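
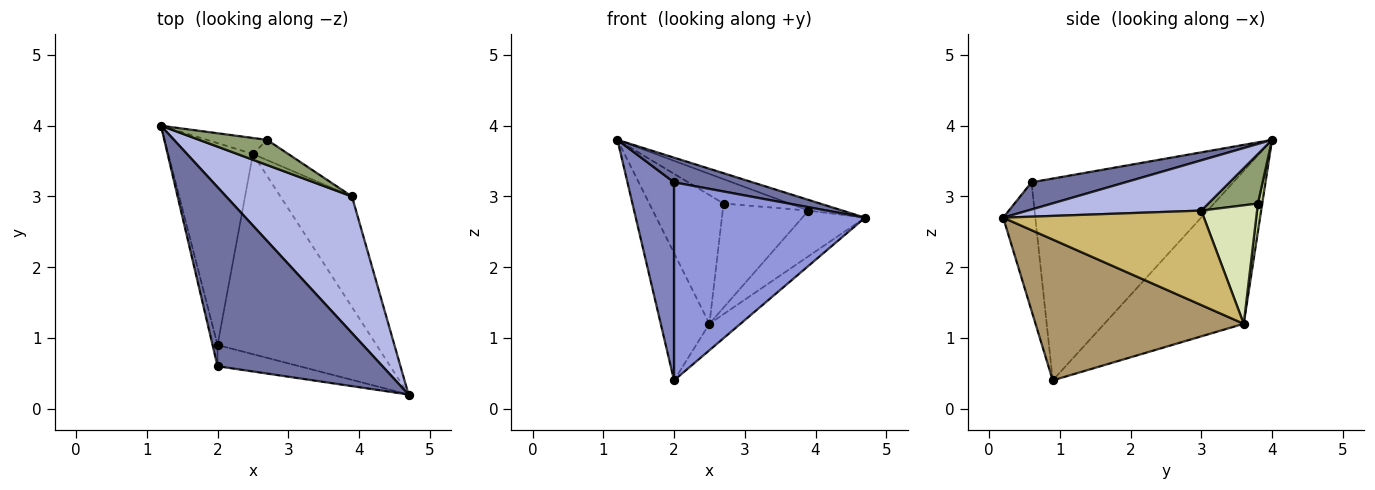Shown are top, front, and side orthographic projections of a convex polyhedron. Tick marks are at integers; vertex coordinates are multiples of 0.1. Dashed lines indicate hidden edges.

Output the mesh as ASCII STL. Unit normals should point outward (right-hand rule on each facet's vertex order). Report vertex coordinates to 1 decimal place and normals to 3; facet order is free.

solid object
 facet normal 0.161 -0.135 0.978
  outer loop
   vertex 2.0 0.6 3.2
   vertex 4.7 0.2 2.7
   vertex 1.2 4.0 3.8
  endloop
 endfacet
 facet normal -0.974 -0.225 -0.024
  outer loop
   vertex 2.0 0.6 3.2
   vertex 1.2 4.0 3.8
   vertex 2.0 0.9 0.4
  endloop
 endfacet
 facet normal -0.165 -0.981 -0.105
  outer loop
   vertex 2.0 0.6 3.2
   vertex 2.0 0.9 0.4
   vertex 4.7 0.2 2.7
  endloop
 endfacet
 facet normal 0.370 0.073 0.926
  outer loop
   vertex 3.9 3.0 2.8
   vertex 1.2 4.0 3.8
   vertex 4.7 0.2 2.7
  endloop
 endfacet
 facet normal 0.464 0.616 0.636
  outer loop
   vertex 3.9 3.0 2.8
   vertex 2.7 3.8 2.9
   vertex 1.2 4.0 3.8
  endloop
 endfacet
 facet normal -0.837 0.292 -0.463
  outer loop
   vertex 2.5 3.6 1.2
   vertex 2.0 0.9 0.4
   vertex 1.2 4.0 3.8
  endloop
 endfacet
 facet normal 0.058 0.991 -0.123
  outer loop
   vertex 2.5 3.6 1.2
   vertex 1.2 4.0 3.8
   vertex 2.7 3.8 2.9
  endloop
 endfacet
 facet normal 0.538 0.827 -0.161
  outer loop
   vertex 2.5 3.6 1.2
   vertex 2.7 3.8 2.9
   vertex 3.9 3.0 2.8
  endloop
 endfacet
 facet normal 0.660 0.098 -0.745
  outer loop
   vertex 2.5 3.6 1.2
   vertex 4.7 0.2 2.7
   vertex 2.0 0.9 0.4
  endloop
 endfacet
 facet normal 0.773 0.242 -0.586
  outer loop
   vertex 2.5 3.6 1.2
   vertex 3.9 3.0 2.8
   vertex 4.7 0.2 2.7
  endloop
 endfacet
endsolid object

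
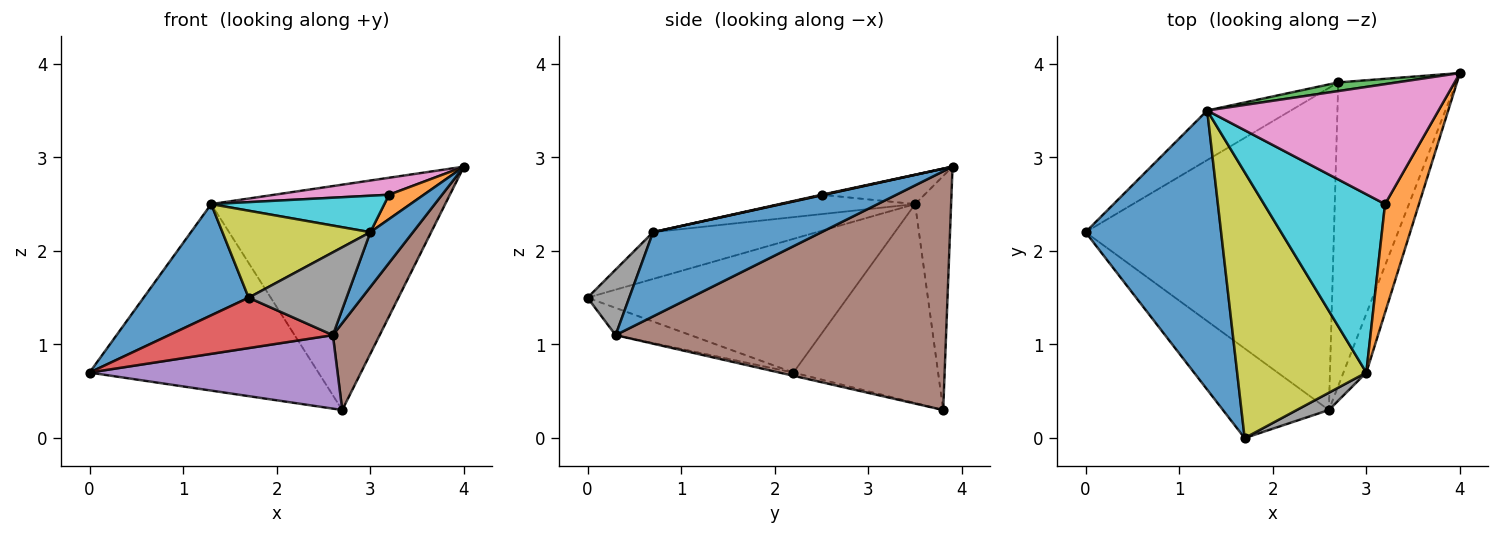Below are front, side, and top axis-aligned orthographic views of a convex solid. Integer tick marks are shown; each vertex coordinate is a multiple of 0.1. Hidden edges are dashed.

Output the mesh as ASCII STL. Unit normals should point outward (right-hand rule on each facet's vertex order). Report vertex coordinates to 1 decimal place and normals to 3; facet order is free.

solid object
 facet normal -0.676 -0.273 0.685
  outer loop
   vertex 1.3 3.5 2.5
   vertex 0.0 2.2 0.7
   vertex 1.7 0.0 1.5
  endloop
 endfacet
 facet normal -0.521 0.825 -0.219
  outer loop
   vertex 1.3 3.5 2.5
   vertex 2.7 3.8 0.3
   vertex 0.0 2.2 0.7
  endloop
 endfacet
 facet normal -0.152 0.988 0.038
  outer loop
   vertex 1.3 3.5 2.5
   vertex 4.0 3.9 2.9
   vertex 2.7 3.8 0.3
  endloop
 endfacet
 facet normal -0.219 -0.478 -0.851
  outer loop
   vertex 2.6 0.3 1.1
   vertex 1.7 0.0 1.5
   vertex 0.0 2.2 0.7
  endloop
 endfacet
 facet normal -0.013 -0.222 -0.975
  outer loop
   vertex 2.6 0.3 1.1
   vertex 0.0 2.2 0.7
   vertex 2.7 3.8 0.3
  endloop
 endfacet
 facet normal 0.889 -0.126 -0.440
  outer loop
   vertex 2.6 0.3 1.1
   vertex 2.7 3.8 0.3
   vertex 4.0 3.9 2.9
  endloop
 endfacet
 facet normal -0.125 -0.139 0.982
  outer loop
   vertex 3.2 2.5 2.6
   vertex 4.0 3.9 2.9
   vertex 1.3 3.5 2.5
  endloop
 endfacet
 facet normal 0.385 -0.903 0.189
  outer loop
   vertex 3.0 0.7 2.2
   vertex 1.7 0.0 1.5
   vertex 2.6 0.3 1.1
  endloop
 endfacet
 facet normal -0.326 -0.294 0.899
  outer loop
   vertex 3.0 0.7 2.2
   vertex 1.3 3.5 2.5
   vertex 1.7 0.0 1.5
  endloop
 endfacet
 facet normal -0.155 -0.198 0.968
  outer loop
   vertex 3.0 0.7 2.2
   vertex 3.2 2.5 2.6
   vertex 1.3 3.5 2.5
  endloop
 endfacet
 facet normal 0.937 -0.237 -0.255
  outer loop
   vertex 3.0 0.7 2.2
   vertex 2.6 0.3 1.1
   vertex 4.0 3.9 2.9
  endloop
 endfacet
 facet normal 0.017 -0.219 0.976
  outer loop
   vertex 3.0 0.7 2.2
   vertex 4.0 3.9 2.9
   vertex 3.2 2.5 2.6
  endloop
 endfacet
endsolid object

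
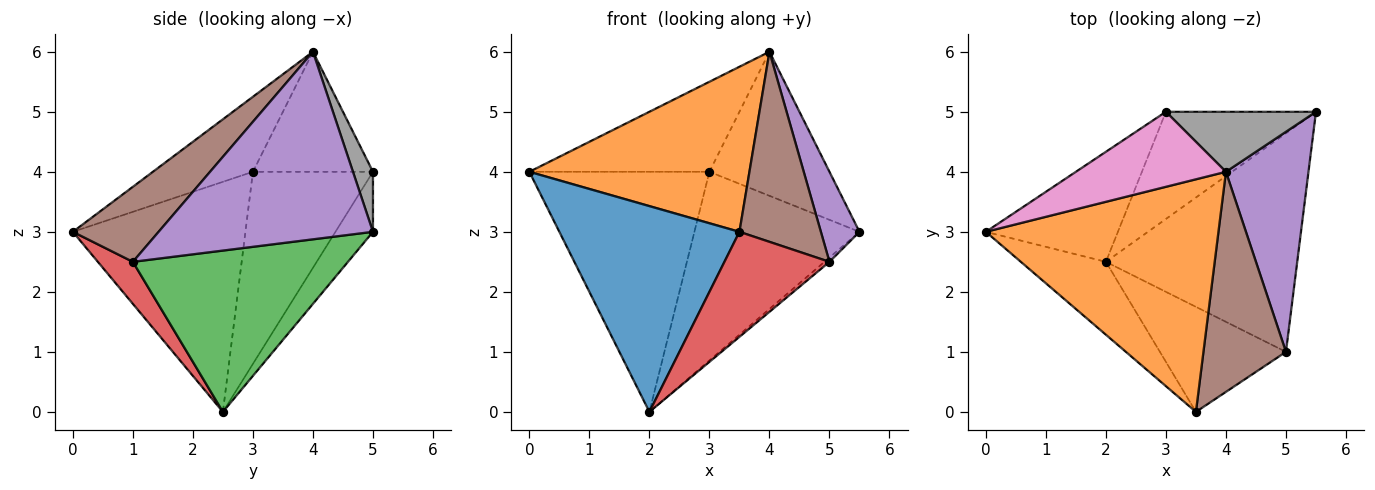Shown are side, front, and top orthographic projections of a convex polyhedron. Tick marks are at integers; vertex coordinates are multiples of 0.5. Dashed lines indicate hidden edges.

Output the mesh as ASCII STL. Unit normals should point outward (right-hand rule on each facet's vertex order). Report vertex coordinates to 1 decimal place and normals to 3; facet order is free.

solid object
 facet normal -0.670 -0.699 -0.248
  outer loop
   vertex 2.0 2.5 0.0
   vertex 3.5 0.0 3.0
   vertex 0.0 3.0 4.0
  endloop
 endfacet
 facet normal -0.254 -0.560 0.789
  outer loop
   vertex 4.0 4.0 6.0
   vertex 0.0 3.0 4.0
   vertex 3.5 0.0 3.0
  endloop
 endfacet
 facet normal 0.645 0.015 -0.764
  outer loop
   vertex 5.0 1.0 2.5
   vertex 2.0 2.5 0.0
   vertex 5.5 5.0 3.0
  endloop
 endfacet
 facet normal 0.229 -0.688 -0.688
  outer loop
   vertex 5.0 1.0 2.5
   vertex 3.5 0.0 3.0
   vertex 2.0 2.5 0.0
  endloop
 endfacet
 facet normal 0.903 -0.163 0.397
  outer loop
   vertex 5.0 1.0 2.5
   vertex 5.5 5.0 3.0
   vertex 4.0 4.0 6.0
  endloop
 endfacet
 facet normal 0.567 -0.538 0.624
  outer loop
   vertex 5.0 1.0 2.5
   vertex 4.0 4.0 6.0
   vertex 3.5 0.0 3.0
  endloop
 endfacet
 facet normal -0.456 0.684 0.570
  outer loop
   vertex 3.0 5.0 4.0
   vertex 0.0 3.0 4.0
   vertex 4.0 4.0 6.0
  endloop
 endfacet
 facet normal 0.152 0.912 0.380
  outer loop
   vertex 3.0 5.0 4.0
   vertex 4.0 4.0 6.0
   vertex 5.5 5.0 3.0
  endloop
 endfacet
 facet normal -0.518 0.777 -0.356
  outer loop
   vertex 3.0 5.0 4.0
   vertex 2.0 2.5 0.0
   vertex 0.0 3.0 4.0
  endloop
 endfacet
 facet normal -0.194 0.853 -0.485
  outer loop
   vertex 3.0 5.0 4.0
   vertex 5.5 5.0 3.0
   vertex 2.0 2.5 0.0
  endloop
 endfacet
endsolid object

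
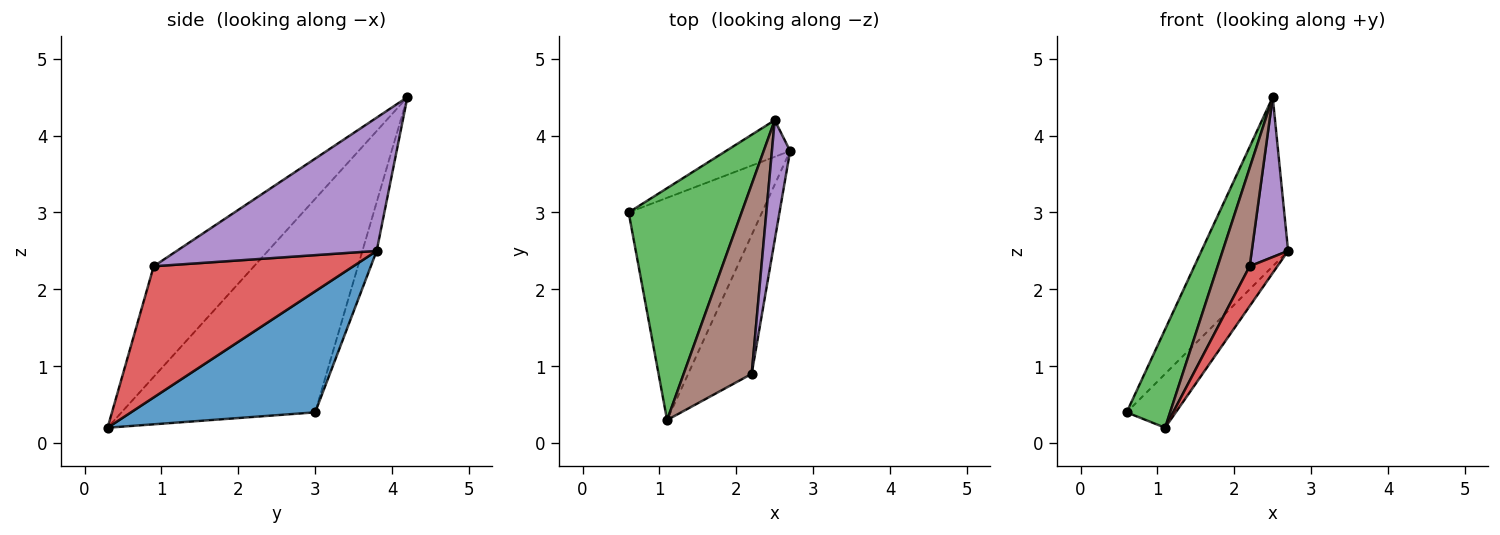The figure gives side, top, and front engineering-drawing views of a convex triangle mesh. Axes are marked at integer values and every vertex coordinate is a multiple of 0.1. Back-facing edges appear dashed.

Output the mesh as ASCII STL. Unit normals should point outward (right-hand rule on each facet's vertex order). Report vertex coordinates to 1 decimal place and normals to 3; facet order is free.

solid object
 facet normal 0.662 0.176 -0.729
  outer loop
   vertex 1.1 0.3 0.2
   vertex 0.6 3.0 0.4
   vertex 2.7 3.8 2.5
  endloop
 endfacet
 facet normal -0.159 0.965 -0.209
  outer loop
   vertex 2.5 4.2 4.5
   vertex 2.7 3.8 2.5
   vertex 0.6 3.0 0.4
  endloop
 endfacet
 facet normal -0.867 -0.195 0.459
  outer loop
   vertex 2.5 4.2 4.5
   vertex 0.6 3.0 0.4
   vertex 1.1 0.3 0.2
  endloop
 endfacet
 facet normal 0.893 -0.124 -0.432
  outer loop
   vertex 2.2 0.9 2.3
   vertex 1.1 0.3 0.2
   vertex 2.7 3.8 2.5
  endloop
 endfacet
 facet normal 0.975 -0.177 0.133
  outer loop
   vertex 2.2 0.9 2.3
   vertex 2.7 3.8 2.5
   vertex 2.5 4.2 4.5
  endloop
 endfacet
 facet normal -0.822 -0.262 0.506
  outer loop
   vertex 2.2 0.9 2.3
   vertex 2.5 4.2 4.5
   vertex 1.1 0.3 0.2
  endloop
 endfacet
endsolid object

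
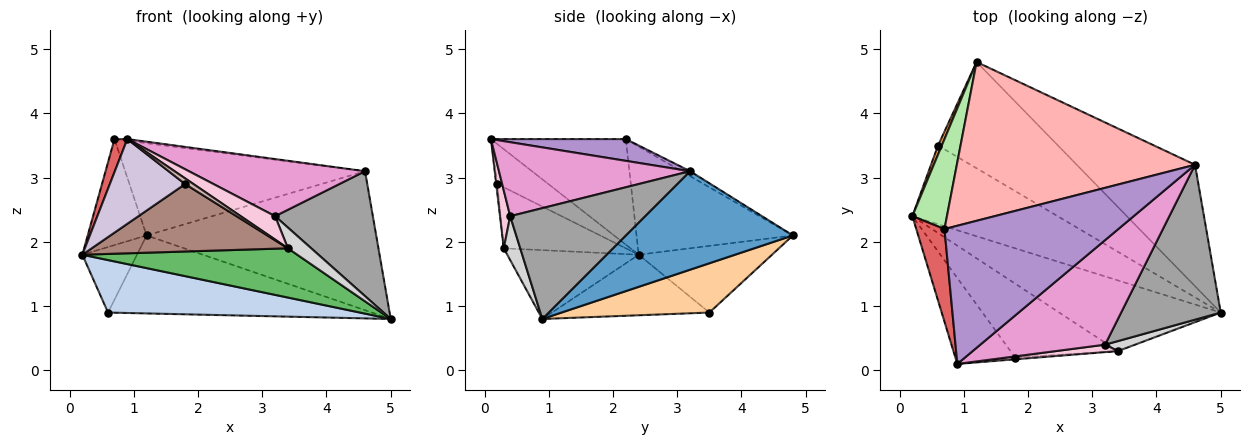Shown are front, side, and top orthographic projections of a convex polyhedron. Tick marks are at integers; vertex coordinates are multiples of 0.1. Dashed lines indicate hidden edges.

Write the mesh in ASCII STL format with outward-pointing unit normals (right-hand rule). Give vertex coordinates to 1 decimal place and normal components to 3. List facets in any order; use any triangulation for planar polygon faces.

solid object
 facet normal 0.481 0.660 -0.577
  outer loop
   vertex 4.6 3.2 3.1
   vertex 5.0 0.9 0.8
   vertex 1.2 4.8 2.1
  endloop
 endfacet
 facet normal -0.328 -0.524 -0.786
  outer loop
   vertex 0.6 3.5 0.9
   vertex 5.0 0.9 0.8
   vertex 0.2 2.4 1.8
  endloop
 endfacet
 facet normal -0.924 0.379 0.052
  outer loop
   vertex 0.6 3.5 0.9
   vertex 0.2 2.4 1.8
   vertex 1.2 4.8 2.1
  endloop
 endfacet
 facet normal 0.314 0.561 -0.765
  outer loop
   vertex 0.6 3.5 0.9
   vertex 1.2 4.8 2.1
   vertex 5.0 0.9 0.8
  endloop
 endfacet
 facet normal -0.330 -0.540 -0.774
  outer loop
   vertex 3.4 0.3 1.9
   vertex 0.2 2.4 1.8
   vertex 5.0 0.9 0.8
  endloop
 endfacet
 facet normal -0.897 0.338 0.287
  outer loop
   vertex 0.7 2.2 3.6
   vertex 1.2 4.8 2.1
   vertex 0.2 2.4 1.8
  endloop
 endfacet
 facet normal -0.962 -0.092 0.257
  outer loop
   vertex 0.7 2.2 3.6
   vertex 0.2 2.4 1.8
   vertex 0.9 0.1 3.6
  endloop
 endfacet
 facet normal -0.018 0.502 0.865
  outer loop
   vertex 0.7 2.2 3.6
   vertex 4.6 3.2 3.1
   vertex 1.2 4.8 2.1
  endloop
 endfacet
 facet normal 0.124 0.012 0.992
  outer loop
   vertex 0.7 2.2 3.6
   vertex 0.9 0.1 3.6
   vertex 4.6 3.2 3.1
  endloop
 endfacet
 facet normal -0.430 -0.634 -0.643
  outer loop
   vertex 1.8 0.2 2.9
   vertex 0.9 0.1 3.6
   vertex 0.2 2.4 1.8
  endloop
 endfacet
 facet normal -0.387 -0.622 -0.681
  outer loop
   vertex 1.8 0.2 2.9
   vertex 0.2 2.4 1.8
   vertex 3.4 0.3 1.9
  endloop
 endfacet
 facet normal -0.129 -0.945 -0.301
  outer loop
   vertex 1.8 0.2 2.9
   vertex 3.4 0.3 1.9
   vertex 0.9 0.1 3.6
  endloop
 endfacet
 facet normal 0.462 -0.425 0.778
  outer loop
   vertex 3.2 0.4 2.4
   vertex 4.6 3.2 3.1
   vertex 0.9 0.1 3.6
  endloop
 endfacet
 facet normal 0.272 -0.917 0.292
  outer loop
   vertex 3.2 0.4 2.4
   vertex 0.9 0.1 3.6
   vertex 3.4 0.3 1.9
  endloop
 endfacet
 facet normal 0.655 -0.474 0.588
  outer loop
   vertex 3.2 0.4 2.4
   vertex 5.0 0.9 0.8
   vertex 4.6 3.2 3.1
  endloop
 endfacet
 facet normal 0.537 -0.760 0.367
  outer loop
   vertex 3.2 0.4 2.4
   vertex 3.4 0.3 1.9
   vertex 5.0 0.9 0.8
  endloop
 endfacet
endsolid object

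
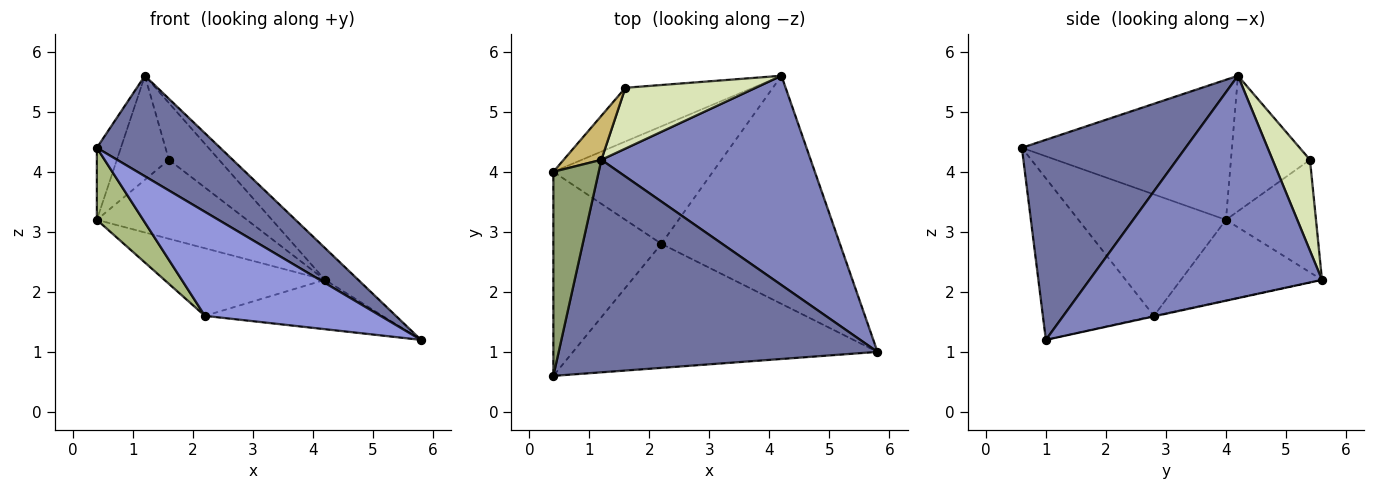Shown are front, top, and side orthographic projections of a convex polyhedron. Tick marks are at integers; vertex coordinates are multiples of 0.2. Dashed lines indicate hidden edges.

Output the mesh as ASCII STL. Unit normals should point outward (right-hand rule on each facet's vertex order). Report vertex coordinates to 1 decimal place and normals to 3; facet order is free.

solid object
 facet normal 0.493 -0.372 0.786
  outer loop
   vertex 1.2 4.2 5.6
   vertex 0.4 0.6 4.4
   vertex 5.8 1.0 1.2
  endloop
 endfacet
 facet normal 0.724 0.104 0.682
  outer loop
   vertex 1.2 4.2 5.6
   vertex 5.8 1.0 1.2
   vertex 4.2 5.6 2.2
  endloop
 endfacet
 facet normal -0.377 -0.595 -0.710
  outer loop
   vertex 2.2 2.8 1.6
   vertex 5.8 1.0 1.2
   vertex 0.4 0.6 4.4
  endloop
 endfacet
 facet normal -0.003 0.211 -0.977
  outer loop
   vertex 2.2 2.8 1.6
   vertex 4.2 5.6 2.2
   vertex 5.8 1.0 1.2
  endloop
 endfacet
 facet normal -0.946 0.108 0.306
  outer loop
   vertex 0.4 4.0 3.2
   vertex 0.4 0.6 4.4
   vertex 1.2 4.2 5.6
  endloop
 endfacet
 facet normal -0.727 -0.228 -0.647
  outer loop
   vertex 0.4 4.0 3.2
   vertex 2.2 2.8 1.6
   vertex 0.4 0.6 4.4
  endloop
 endfacet
 facet normal -0.401 0.457 -0.794
  outer loop
   vertex 0.4 4.0 3.2
   vertex 4.2 5.6 2.2
   vertex 2.2 2.8 1.6
  endloop
 endfacet
 facet normal 0.454 0.608 0.651
  outer loop
   vertex 1.6 5.4 4.2
   vertex 1.2 4.2 5.6
   vertex 4.2 5.6 2.2
  endloop
 endfacet
 facet normal -0.444 0.741 -0.504
  outer loop
   vertex 1.6 5.4 4.2
   vertex 4.2 5.6 2.2
   vertex 0.4 4.0 3.2
  endloop
 endfacet
 facet normal -0.814 0.536 0.227
  outer loop
   vertex 1.6 5.4 4.2
   vertex 0.4 4.0 3.2
   vertex 1.2 4.2 5.6
  endloop
 endfacet
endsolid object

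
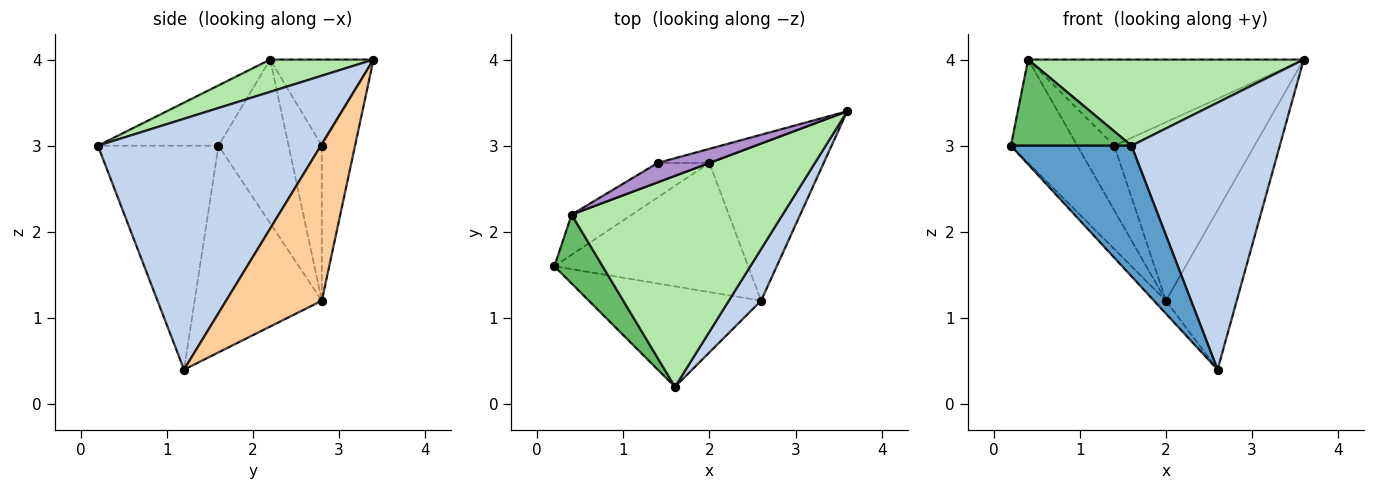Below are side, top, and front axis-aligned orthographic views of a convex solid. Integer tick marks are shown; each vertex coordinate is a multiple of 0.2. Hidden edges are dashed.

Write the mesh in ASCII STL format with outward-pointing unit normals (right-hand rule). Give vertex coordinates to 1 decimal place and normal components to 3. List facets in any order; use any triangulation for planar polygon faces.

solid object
 facet normal -0.621 -0.621 -0.478
  outer loop
   vertex 2.6 1.2 0.4
   vertex 1.6 0.2 3.0
   vertex 0.2 1.6 3.0
  endloop
 endfacet
 facet normal 0.828 -0.551 0.107
  outer loop
   vertex 2.6 1.2 0.4
   vertex 3.6 3.4 4.0
   vertex 1.6 0.2 3.0
  endloop
 endfacet
 facet normal -0.728 0.068 -0.682
  outer loop
   vertex 2.0 2.8 1.2
   vertex 2.6 1.2 0.4
   vertex 0.2 1.6 3.0
  endloop
 endfacet
 facet normal 0.693 0.513 -0.506
  outer loop
   vertex 2.0 2.8 1.2
   vertex 3.6 3.4 4.0
   vertex 2.6 1.2 0.4
  endloop
 endfacet
 facet normal -0.615 -0.615 0.492
  outer loop
   vertex 0.4 2.2 4.0
   vertex 0.2 1.6 3.0
   vertex 1.6 0.2 3.0
  endloop
 endfacet
 facet normal 0.140 -0.374 0.917
  outer loop
   vertex 0.4 2.2 4.0
   vertex 1.6 0.2 3.0
   vertex 3.6 3.4 4.0
  endloop
 endfacet
 facet normal -0.701 0.664 -0.258
  outer loop
   vertex 0.4 2.2 4.0
   vertex 2.0 2.8 1.2
   vertex 0.2 1.6 3.0
  endloop
 endfacet
 facet normal -0.230 0.970 -0.077
  outer loop
   vertex 1.4 2.8 3.0
   vertex 3.6 3.4 4.0
   vertex 2.0 2.8 1.2
  endloop
 endfacet
 facet normal -0.344 0.916 0.206
  outer loop
   vertex 1.4 2.8 3.0
   vertex 0.4 2.2 4.0
   vertex 3.6 3.4 4.0
  endloop
 endfacet
 facet normal -0.653 0.725 -0.218
  outer loop
   vertex 1.4 2.8 3.0
   vertex 2.0 2.8 1.2
   vertex 0.4 2.2 4.0
  endloop
 endfacet
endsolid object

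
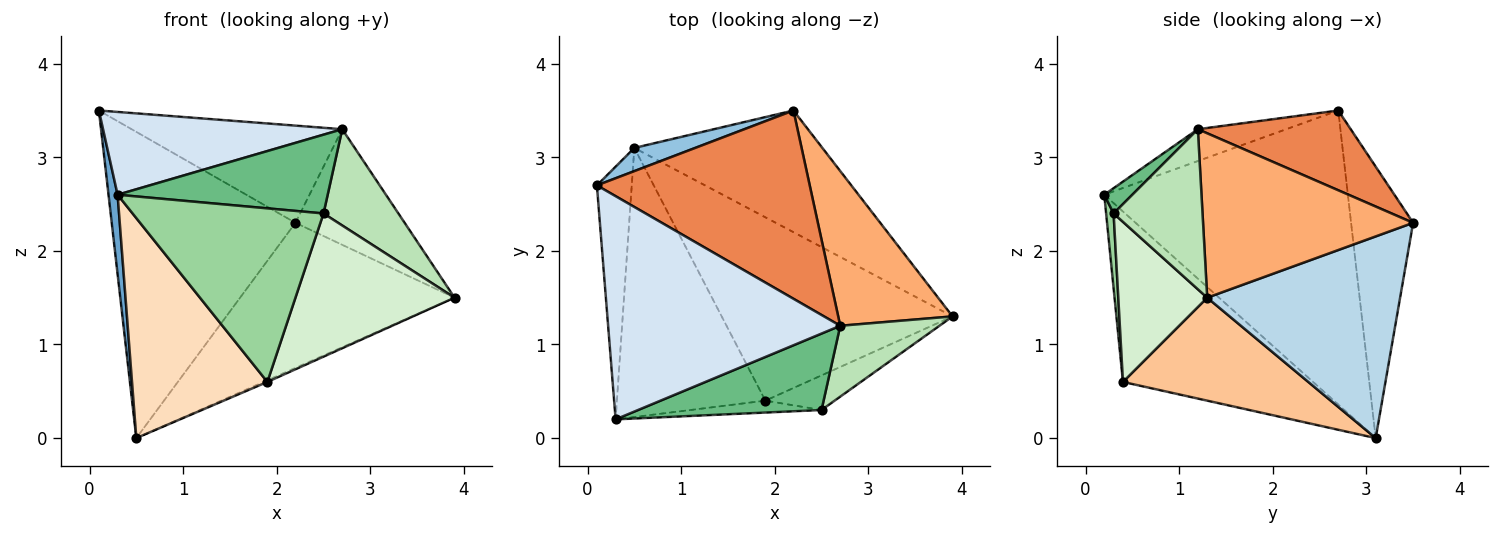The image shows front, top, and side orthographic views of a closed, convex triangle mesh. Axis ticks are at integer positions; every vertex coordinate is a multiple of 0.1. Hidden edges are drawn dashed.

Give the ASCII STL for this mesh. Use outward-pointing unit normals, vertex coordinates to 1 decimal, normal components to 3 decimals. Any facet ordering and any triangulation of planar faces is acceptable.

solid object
 facet normal -0.992 -0.037 -0.118
  outer loop
   vertex 0.5 3.1 0.0
   vertex 0.3 0.2 2.6
   vertex 0.1 2.7 3.5
  endloop
 endfacet
 facet normal -0.319 0.945 0.072
  outer loop
   vertex 2.2 3.5 2.3
   vertex 0.5 3.1 0.0
   vertex 0.1 2.7 3.5
  endloop
 endfacet
 facet normal 0.567 0.631 -0.529
  outer loop
   vertex 2.2 3.5 2.3
   vertex 3.9 1.3 1.5
   vertex 0.5 3.1 0.0
  endloop
 endfacet
 facet normal -0.127 -0.345 0.930
  outer loop
   vertex 2.7 1.2 3.3
   vertex 0.1 2.7 3.5
   vertex 0.3 0.2 2.6
  endloop
 endfacet
 facet normal 0.316 0.435 0.843
  outer loop
   vertex 2.7 1.2 3.3
   vertex 2.2 3.5 2.3
   vertex 0.1 2.7 3.5
  endloop
 endfacet
 facet normal 0.755 0.392 0.525
  outer loop
   vertex 2.7 1.2 3.3
   vertex 3.9 1.3 1.5
   vertex 2.2 3.5 2.3
  endloop
 endfacet
 facet normal 0.407 0.008 -0.913
  outer loop
   vertex 1.9 0.4 0.6
   vertex 0.5 3.1 0.0
   vertex 3.9 1.3 1.5
  endloop
 endfacet
 facet normal -0.664 -0.473 -0.579
  outer loop
   vertex 1.9 0.4 0.6
   vertex 0.3 0.2 2.6
   vertex 0.5 3.1 0.0
  endloop
 endfacet
 facet normal 0.095 -0.714 0.693
  outer loop
   vertex 2.5 0.3 2.4
   vertex 2.7 1.2 3.3
   vertex 0.3 0.2 2.6
  endloop
 endfacet
 facet normal 0.039 -0.997 -0.068
  outer loop
   vertex 2.5 0.3 2.4
   vertex 0.3 0.2 2.6
   vertex 1.9 0.4 0.6
  endloop
 endfacet
 facet normal 0.691 -0.582 0.428
  outer loop
   vertex 2.5 0.3 2.4
   vertex 3.9 1.3 1.5
   vertex 2.7 1.2 3.3
  endloop
 endfacet
 facet normal 0.477 -0.854 -0.207
  outer loop
   vertex 2.5 0.3 2.4
   vertex 1.9 0.4 0.6
   vertex 3.9 1.3 1.5
  endloop
 endfacet
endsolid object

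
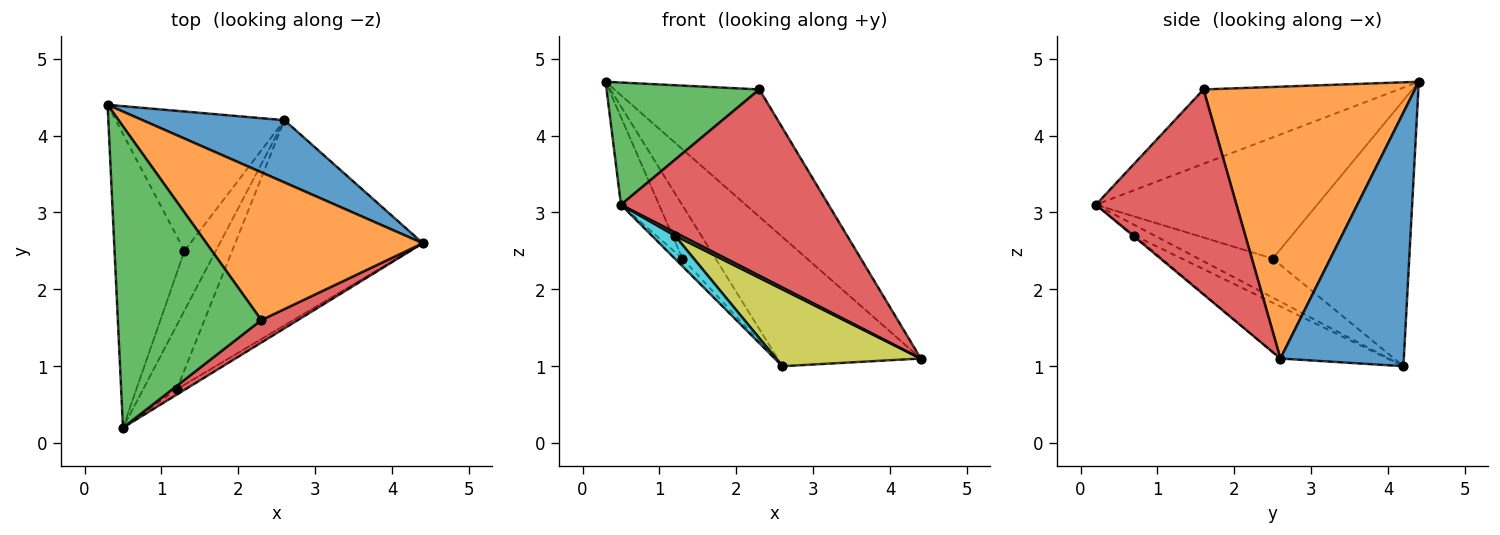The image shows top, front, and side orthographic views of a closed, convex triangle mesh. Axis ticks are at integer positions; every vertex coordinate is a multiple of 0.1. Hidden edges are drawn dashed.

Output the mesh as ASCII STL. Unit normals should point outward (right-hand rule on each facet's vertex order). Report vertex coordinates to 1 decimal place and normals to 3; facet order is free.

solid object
 facet normal 0.613 0.711 0.343
  outer loop
   vertex 2.6 4.2 1.0
   vertex 0.3 4.4 4.7
   vertex 4.4 2.6 1.1
  endloop
 endfacet
 facet normal 0.689 0.473 0.549
  outer loop
   vertex 2.3 1.6 4.6
   vertex 4.4 2.6 1.1
   vertex 0.3 4.4 4.7
  endloop
 endfacet
 facet normal -0.433 -0.339 0.835
  outer loop
   vertex 2.3 1.6 4.6
   vertex 0.3 4.4 4.7
   vertex 0.5 0.2 3.1
  endloop
 endfacet
 facet normal 0.558 -0.824 0.099
  outer loop
   vertex 2.3 1.6 4.6
   vertex 0.5 0.2 3.1
   vertex 4.4 2.6 1.1
  endloop
 endfacet
 facet normal -0.857 0.148 -0.494
  outer loop
   vertex 1.3 2.5 2.4
   vertex 0.5 0.2 3.1
   vertex 0.3 4.4 4.7
  endloop
 endfacet
 facet normal -0.827 0.200 -0.525
  outer loop
   vertex 1.3 2.5 2.4
   vertex 0.3 4.4 4.7
   vertex 2.6 4.2 1.0
  endloop
 endfacet
 facet normal -0.777 0.080 -0.624
  outer loop
   vertex 1.3 2.5 2.4
   vertex 2.6 4.2 1.0
   vertex 0.5 0.2 3.1
  endloop
 endfacet
 facet normal -0.126 -0.506 -0.853
  outer loop
   vertex 1.2 0.7 2.7
   vertex 4.4 2.6 1.1
   vertex 0.5 0.2 3.1
  endloop
 endfacet
 facet normal -0.252 -0.340 -0.906
  outer loop
   vertex 1.2 0.7 2.7
   vertex 2.6 4.2 1.0
   vertex 4.4 2.6 1.1
  endloop
 endfacet
 facet normal -0.284 -0.325 -0.902
  outer loop
   vertex 1.2 0.7 2.7
   vertex 0.5 0.2 3.1
   vertex 2.6 4.2 1.0
  endloop
 endfacet
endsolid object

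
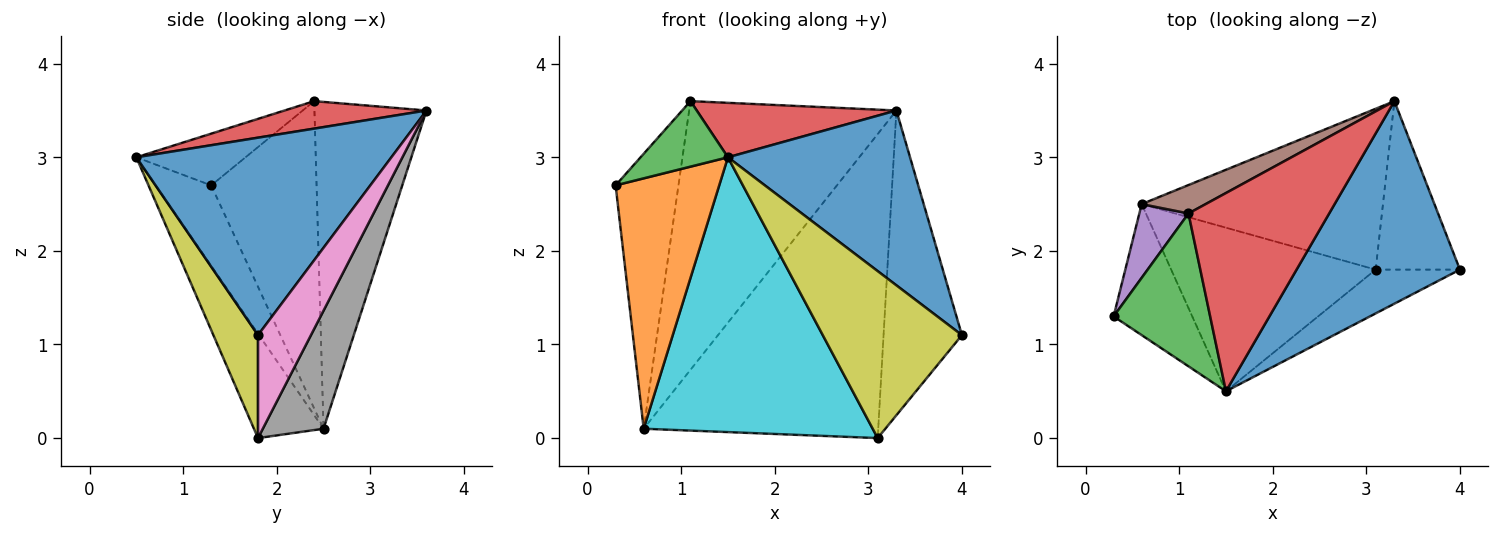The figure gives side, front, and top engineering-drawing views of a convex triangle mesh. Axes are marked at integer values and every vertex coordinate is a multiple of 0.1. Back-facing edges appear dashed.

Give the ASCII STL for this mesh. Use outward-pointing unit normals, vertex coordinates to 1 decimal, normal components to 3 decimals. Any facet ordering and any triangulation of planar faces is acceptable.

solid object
 facet normal 0.675 -0.482 0.558
  outer loop
   vertex 1.5 0.5 3.0
   vertex 4.0 1.8 1.1
   vertex 3.3 3.6 3.5
  endloop
 endfacet
 facet normal -0.429 -0.800 -0.419
  outer loop
   vertex 0.6 2.5 0.1
   vertex 1.5 0.5 3.0
   vertex 0.3 1.3 2.7
  endloop
 endfacet
 facet normal -0.442 -0.353 0.825
  outer loop
   vertex 1.1 2.4 3.6
   vertex 0.3 1.3 2.7
   vertex 1.5 0.5 3.0
  endloop
 endfacet
 facet normal 0.185 -0.260 0.948
  outer loop
   vertex 1.1 2.4 3.6
   vertex 1.5 0.5 3.0
   vertex 3.3 3.6 3.5
  endloop
 endfacet
 facet normal -0.851 0.507 0.136
  outer loop
   vertex 1.1 2.4 3.6
   vertex 0.6 2.5 0.1
   vertex 0.3 1.3 2.7
  endloop
 endfacet
 facet normal -0.474 0.876 0.093
  outer loop
   vertex 1.1 2.4 3.6
   vertex 3.3 3.6 3.5
   vertex 0.6 2.5 0.1
  endloop
 endfacet
 facet normal 0.509 0.753 -0.416
  outer loop
   vertex 3.1 1.8 0.0
   vertex 3.3 3.6 3.5
   vertex 4.0 1.8 1.1
  endloop
 endfacet
 facet normal 0.223 0.862 -0.456
  outer loop
   vertex 3.1 1.8 0.0
   vertex 0.6 2.5 0.1
   vertex 3.3 3.6 3.5
  endloop
 endfacet
 facet normal 0.296 -0.924 -0.242
  outer loop
   vertex 3.1 1.8 0.0
   vertex 4.0 1.8 1.1
   vertex 1.5 0.5 3.0
  endloop
 endfacet
 facet normal -0.253 -0.831 -0.495
  outer loop
   vertex 3.1 1.8 0.0
   vertex 1.5 0.5 3.0
   vertex 0.6 2.5 0.1
  endloop
 endfacet
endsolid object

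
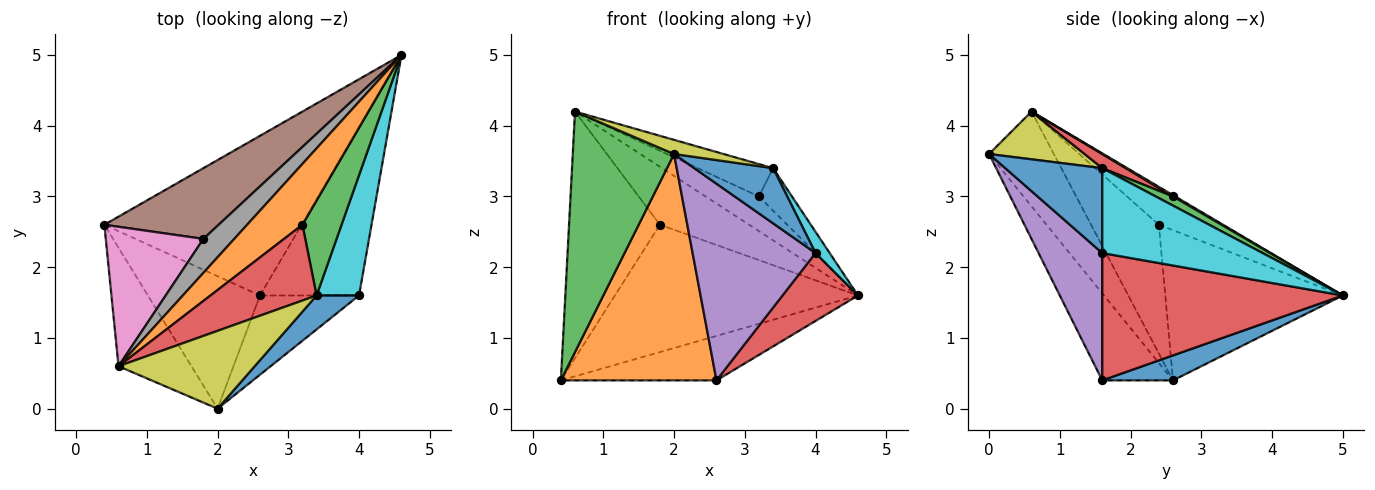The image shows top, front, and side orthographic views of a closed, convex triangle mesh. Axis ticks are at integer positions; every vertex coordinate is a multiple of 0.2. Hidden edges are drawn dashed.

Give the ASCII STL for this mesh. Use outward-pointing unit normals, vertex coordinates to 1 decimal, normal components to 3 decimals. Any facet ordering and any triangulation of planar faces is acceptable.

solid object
 facet normal 0.121 0.266 -0.956
  outer loop
   vertex 2.6 1.6 0.4
   vertex 0.4 2.6 0.4
   vertex 4.6 5.0 1.6
  endloop
 endfacet
 facet normal -0.365 -0.803 -0.470
  outer loop
   vertex 2.6 1.6 0.4
   vertex 2.0 0.0 3.6
   vertex 0.4 2.6 0.4
  endloop
 endfacet
 facet normal -0.498 -0.778 -0.383
  outer loop
   vertex 0.6 0.6 4.2
   vertex 0.4 2.6 0.4
   vertex 2.0 0.0 3.6
  endloop
 endfacet
 facet normal 0.766 -0.240 -0.596
  outer loop
   vertex 4.0 1.6 2.2
   vertex 2.6 1.6 0.4
   vertex 4.6 5.0 1.6
  endloop
 endfacet
 facet normal 0.433 -0.836 -0.337
  outer loop
   vertex 4.0 1.6 2.2
   vertex 2.0 0.0 3.6
   vertex 2.6 1.6 0.4
  endloop
 endfacet
 facet normal -0.538 0.737 0.409
  outer loop
   vertex 1.8 2.4 2.6
   vertex 4.6 5.0 1.6
   vertex 0.4 2.6 0.4
  endloop
 endfacet
 facet normal -0.545 0.730 0.413
  outer loop
   vertex 1.8 2.4 2.6
   vertex 0.4 2.6 0.4
   vertex 0.6 0.6 4.2
  endloop
 endfacet
 facet normal -0.528 0.733 0.429
  outer loop
   vertex 1.8 2.4 2.6
   vertex 0.6 0.6 4.2
   vertex 4.6 5.0 1.6
  endloop
 endfacet
 facet normal 0.326 -0.169 0.930
  outer loop
   vertex 3.4 1.6 3.4
   vertex 0.6 0.6 4.2
   vertex 2.0 0.0 3.6
  endloop
 endfacet
 facet normal 0.892 -0.079 0.446
  outer loop
   vertex 3.4 1.6 3.4
   vertex 4.0 1.6 2.2
   vertex 4.6 5.0 1.6
  endloop
 endfacet
 facet normal 0.724 -0.588 0.362
  outer loop
   vertex 3.4 1.6 3.4
   vertex 2.0 0.0 3.6
   vertex 4.0 1.6 2.2
  endloop
 endfacet
 facet normal 0.020 0.495 0.869
  outer loop
   vertex 3.2 2.6 3.0
   vertex 4.6 5.0 1.6
   vertex 0.6 0.6 4.2
  endloop
 endfacet
 facet normal 0.209 0.399 0.893
  outer loop
   vertex 3.2 2.6 3.0
   vertex 3.4 1.6 3.4
   vertex 4.6 5.0 1.6
  endloop
 endfacet
 facet normal 0.122 0.390 0.913
  outer loop
   vertex 3.2 2.6 3.0
   vertex 0.6 0.6 4.2
   vertex 3.4 1.6 3.4
  endloop
 endfacet
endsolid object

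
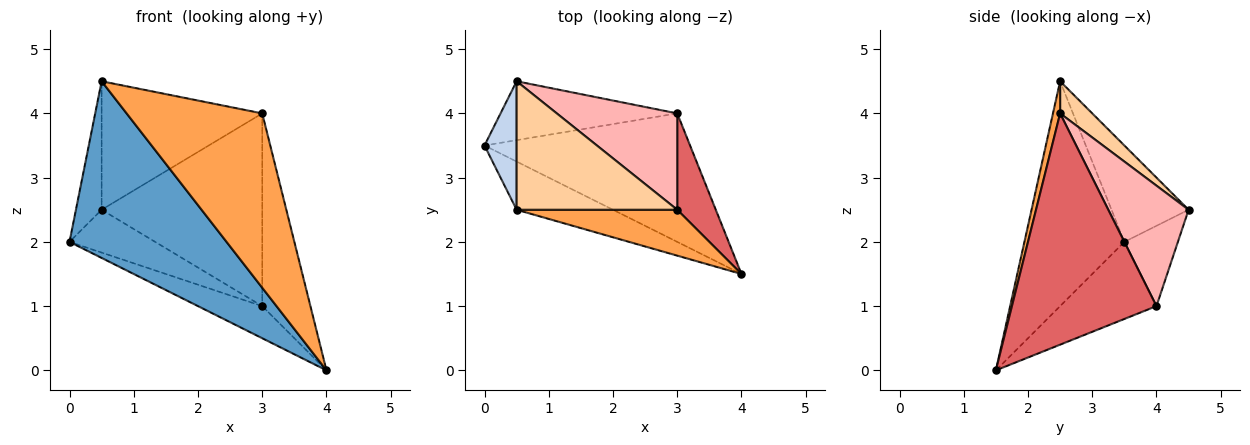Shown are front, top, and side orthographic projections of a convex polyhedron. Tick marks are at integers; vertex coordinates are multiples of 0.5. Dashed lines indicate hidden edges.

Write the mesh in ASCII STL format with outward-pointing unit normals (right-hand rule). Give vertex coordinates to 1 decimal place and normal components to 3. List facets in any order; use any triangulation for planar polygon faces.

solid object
 facet normal -0.523 -0.822 -0.224
  outer loop
   vertex 0.5 2.5 4.5
   vertex 0.0 3.5 2.0
   vertex 4.0 1.5 0.0
  endloop
 endfacet
 facet normal -0.905 0.302 0.302
  outer loop
   vertex 0.5 2.5 4.5
   vertex 0.5 4.5 2.5
   vertex 0.0 3.5 2.0
  endloop
 endfacet
 facet normal 0.051 -0.966 0.254
  outer loop
   vertex 3.0 2.5 4.0
   vertex 0.5 2.5 4.5
   vertex 4.0 1.5 0.0
  endloop
 endfacet
 facet normal 0.140 0.700 0.700
  outer loop
   vertex 3.0 2.5 4.0
   vertex 0.5 4.5 2.5
   vertex 0.5 2.5 4.5
  endloop
 endfacet
 facet normal -0.342 0.228 -0.912
  outer loop
   vertex 3.0 4.0 1.0
   vertex 4.0 1.5 0.0
   vertex 0.0 3.5 2.0
  endloop
 endfacet
 facet normal -0.345 0.552 -0.759
  outer loop
   vertex 3.0 4.0 1.0
   vertex 0.0 3.5 2.0
   vertex 0.5 4.5 2.5
  endloop
 endfacet
 facet normal 0.937 0.312 0.156
  outer loop
   vertex 3.0 4.0 1.0
   vertex 3.0 2.5 4.0
   vertex 4.0 1.5 0.0
  endloop
 endfacet
 facet normal 0.408 0.816 0.408
  outer loop
   vertex 3.0 4.0 1.0
   vertex 0.5 4.5 2.5
   vertex 3.0 2.5 4.0
  endloop
 endfacet
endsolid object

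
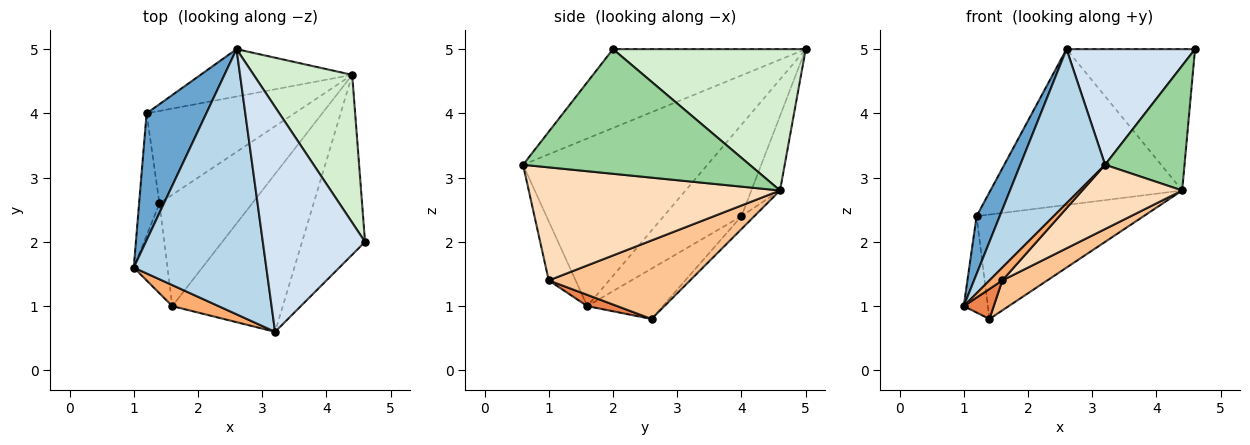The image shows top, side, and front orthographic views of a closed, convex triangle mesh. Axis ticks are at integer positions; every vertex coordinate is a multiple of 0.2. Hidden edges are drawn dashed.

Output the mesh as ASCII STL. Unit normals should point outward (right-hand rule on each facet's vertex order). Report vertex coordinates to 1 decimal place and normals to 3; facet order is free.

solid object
 facet normal -0.813 -0.242 0.530
  outer loop
   vertex 1.2 4.0 2.4
   vertex 1.0 1.6 1.0
   vertex 2.6 5.0 5.0
  endloop
 endfacet
 facet normal -0.889 0.284 -0.359
  outer loop
   vertex 1.2 4.0 2.4
   vertex 1.4 2.6 0.8
   vertex 1.0 1.6 1.0
  endloop
 endfacet
 facet normal -0.738 -0.339 0.584
  outer loop
   vertex 3.2 0.6 3.2
   vertex 2.6 5.0 5.0
   vertex 1.0 1.6 1.0
  endloop
 endfacet
 facet normal -0.566 -0.377 0.733
  outer loop
   vertex 3.2 0.6 3.2
   vertex 4.6 2.0 5.0
   vertex 2.6 5.0 5.0
  endloop
 endfacet
 facet normal 0.302 -0.302 -0.905
  outer loop
   vertex 1.6 1.0 1.4
   vertex 1.0 1.6 1.0
   vertex 1.4 2.6 0.8
  endloop
 endfacet
 facet normal -0.737 -0.352 0.577
  outer loop
   vertex 1.6 1.0 1.4
   vertex 3.2 0.6 3.2
   vertex 1.0 1.6 1.0
  endloop
 endfacet
 facet normal 0.633 -0.201 -0.748
  outer loop
   vertex 4.4 4.6 2.8
   vertex 1.6 1.0 1.4
   vertex 1.4 2.6 0.8
  endloop
 endfacet
 facet normal 0.688 -0.274 -0.672
  outer loop
   vertex 4.4 4.6 2.8
   vertex 3.2 0.6 3.2
   vertex 1.6 1.0 1.4
  endloop
 endfacet
 facet normal -0.058 0.748 -0.661
  outer loop
   vertex 4.4 4.6 2.8
   vertex 1.4 2.6 0.8
   vertex 1.2 4.0 2.4
  endloop
 endfacet
 facet normal 0.852 -0.299 -0.430
  outer loop
   vertex 4.4 4.6 2.8
   vertex 4.6 2.0 5.0
   vertex 3.2 0.6 3.2
  endloop
 endfacet
 facet normal -0.142 0.947 -0.288
  outer loop
   vertex 4.4 4.6 2.8
   vertex 1.2 4.0 2.4
   vertex 2.6 5.0 5.0
  endloop
 endfacet
 facet normal 0.720 0.480 0.502
  outer loop
   vertex 4.4 4.6 2.8
   vertex 2.6 5.0 5.0
   vertex 4.6 2.0 5.0
  endloop
 endfacet
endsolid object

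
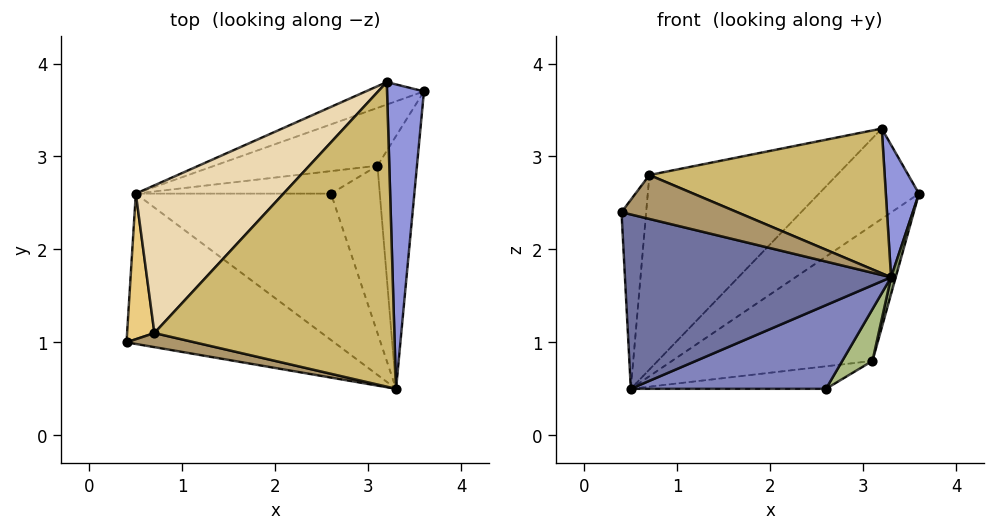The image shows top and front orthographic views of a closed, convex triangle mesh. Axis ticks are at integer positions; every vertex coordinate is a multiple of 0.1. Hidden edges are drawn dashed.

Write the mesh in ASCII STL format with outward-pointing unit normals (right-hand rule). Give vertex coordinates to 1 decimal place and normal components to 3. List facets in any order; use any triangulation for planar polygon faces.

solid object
 facet normal -0.277 -0.728 -0.627
  outer loop
   vertex 0.5 2.6 0.5
   vertex 3.3 0.5 1.7
   vertex 0.4 1.0 2.4
  endloop
 endfacet
 facet normal 0.000 -0.496 -0.868
  outer loop
   vertex 0.5 2.6 0.5
   vertex 2.6 2.6 0.5
   vertex 3.3 0.5 1.7
  endloop
 endfacet
 facet normal 0.833 -0.221 0.507
  outer loop
   vertex 3.2 3.8 3.3
   vertex 3.3 0.5 1.7
   vertex 3.6 3.7 2.6
  endloop
 endfacet
 facet normal -0.178 0.955 -0.238
  outer loop
   vertex 3.2 3.8 3.3
   vertex 3.6 3.7 2.6
   vertex 0.5 2.6 0.5
  endloop
 endfacet
 facet normal 0.965 -0.017 -0.260
  outer loop
   vertex 3.1 2.9 0.8
   vertex 3.6 3.7 2.6
   vertex 3.3 0.5 1.7
  endloop
 endfacet
 facet normal 0.600 -0.236 -0.764
  outer loop
   vertex 3.1 2.9 0.8
   vertex 3.3 0.5 1.7
   vertex 2.6 2.6 0.5
  endloop
 endfacet
 facet normal -0.061 0.918 -0.391
  outer loop
   vertex 3.1 2.9 0.8
   vertex 0.5 2.6 0.5
   vertex 3.6 3.7 2.6
  endloop
 endfacet
 facet normal 0.000 0.707 -0.707
  outer loop
   vertex 3.1 2.9 0.8
   vertex 2.6 2.6 0.5
   vertex 0.5 2.6 0.5
  endloop
 endfacet
 facet normal -0.090 -0.948 0.305
  outer loop
   vertex 0.7 1.1 2.8
   vertex 0.4 1.0 2.4
   vertex 3.3 0.5 1.7
  endloop
 endfacet
 facet normal 0.272 -0.413 0.869
  outer loop
   vertex 0.7 1.1 2.8
   vertex 3.3 0.5 1.7
   vertex 3.2 3.8 3.3
  endloop
 endfacet
 facet normal -0.733 0.539 0.415
  outer loop
   vertex 0.7 1.1 2.8
   vertex 0.5 2.6 0.5
   vertex 0.4 1.0 2.4
  endloop
 endfacet
 facet normal -0.700 0.569 0.432
  outer loop
   vertex 0.7 1.1 2.8
   vertex 3.2 3.8 3.3
   vertex 0.5 2.6 0.5
  endloop
 endfacet
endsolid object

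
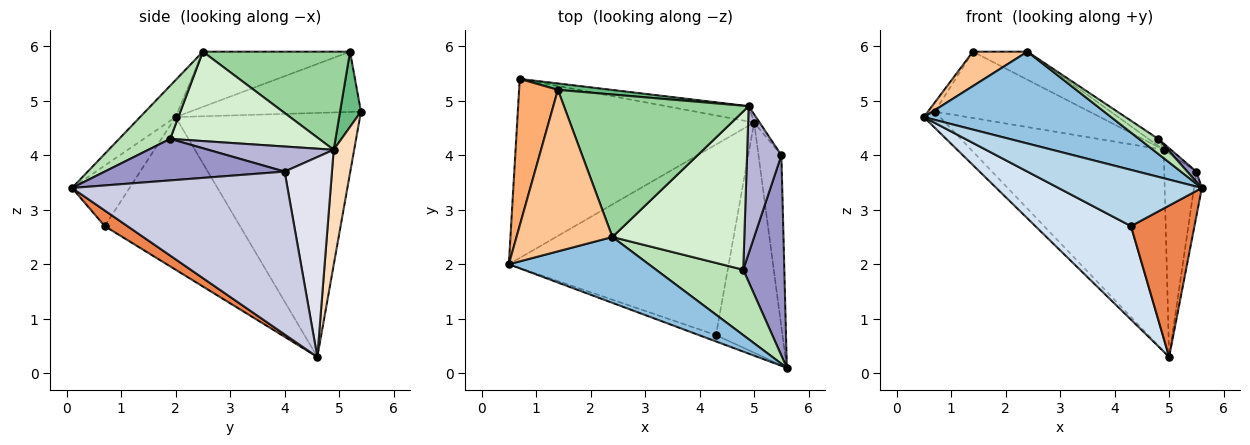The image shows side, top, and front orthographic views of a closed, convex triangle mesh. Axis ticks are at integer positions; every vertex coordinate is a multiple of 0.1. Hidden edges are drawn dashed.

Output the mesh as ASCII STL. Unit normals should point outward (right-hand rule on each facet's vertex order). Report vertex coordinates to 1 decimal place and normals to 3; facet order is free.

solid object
 facet normal -0.716 0.063 -0.695
  outer loop
   vertex 0.7 5.4 4.8
   vertex 5.0 4.6 0.3
   vertex 0.5 2.0 4.7
  endloop
 endfacet
 facet normal -0.152 -0.803 0.576
  outer loop
   vertex 2.4 2.5 5.9
   vertex 0.5 2.0 4.7
   vertex 5.6 0.1 3.4
  endloop
 endfacet
 facet normal -0.370 -0.923 -0.104
  outer loop
   vertex 4.3 0.7 2.7
   vertex 5.6 0.1 3.4
   vertex 0.5 2.0 4.7
  endloop
 endfacet
 facet normal -0.529 -0.374 -0.762
  outer loop
   vertex 4.3 0.7 2.7
   vertex 0.5 2.0 4.7
   vertex 5.0 4.6 0.3
  endloop
 endfacet
 facet normal 0.193 -0.539 -0.820
  outer loop
   vertex 4.3 0.7 2.7
   vertex 5.0 4.6 0.3
   vertex 5.6 0.1 3.4
  endloop
 endfacet
 facet normal -0.840 0.034 0.541
  outer loop
   vertex 1.4 5.2 5.9
   vertex 0.7 5.4 4.8
   vertex 0.5 2.0 4.7
  endloop
 endfacet
 facet normal -0.490 -0.182 0.852
  outer loop
   vertex 1.4 5.2 5.9
   vertex 0.5 2.0 4.7
   vertex 2.4 2.5 5.9
  endloop
 endfacet
 facet normal 0.105 0.992 -0.076
  outer loop
   vertex 4.9 4.9 4.1
   vertex 5.0 4.6 0.3
   vertex 0.7 5.4 4.8
  endloop
 endfacet
 facet normal 0.133 0.987 0.095
  outer loop
   vertex 4.9 4.9 4.1
   vertex 0.7 5.4 4.8
   vertex 1.4 5.2 5.9
  endloop
 endfacet
 facet normal 0.462 0.171 0.870
  outer loop
   vertex 4.9 4.9 4.1
   vertex 1.4 5.2 5.9
   vertex 2.4 2.5 5.9
  endloop
 endfacet
 facet normal 0.511 -0.192 0.838
  outer loop
   vertex 4.8 1.9 4.3
   vertex 2.4 2.5 5.9
   vertex 5.6 0.1 3.4
  endloop
 endfacet
 facet normal 0.561 0.036 0.827
  outer loop
   vertex 4.8 1.9 4.3
   vertex 4.9 4.9 4.1
   vertex 2.4 2.5 5.9
  endloop
 endfacet
 facet normal 0.710 -0.036 0.703
  outer loop
   vertex 5.5 4.0 3.7
   vertex 4.8 1.9 4.3
   vertex 5.6 0.1 3.4
  endloop
 endfacet
 facet normal 0.589 0.034 0.807
  outer loop
   vertex 5.5 4.0 3.7
   vertex 4.9 4.9 4.1
   vertex 4.8 1.9 4.3
  endloop
 endfacet
 facet normal 0.990 0.036 -0.139
  outer loop
   vertex 5.5 4.0 3.7
   vertex 5.6 0.1 3.4
   vertex 5.0 4.6 0.3
  endloop
 endfacet
 facet normal 0.827 0.561 -0.023
  outer loop
   vertex 5.5 4.0 3.7
   vertex 5.0 4.6 0.3
   vertex 4.9 4.9 4.1
  endloop
 endfacet
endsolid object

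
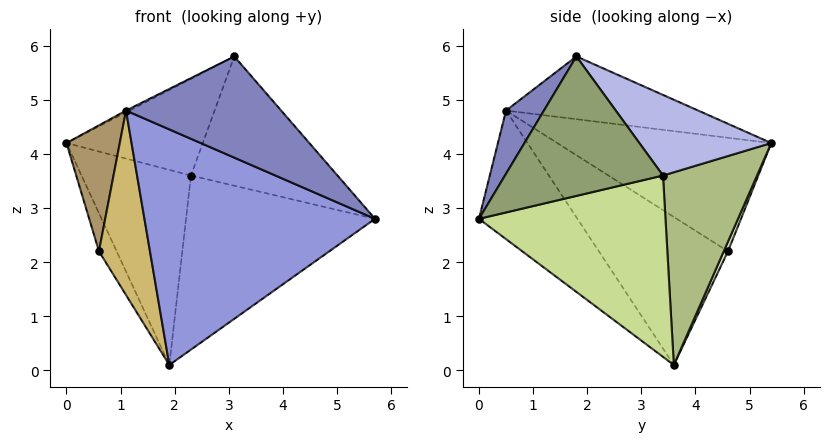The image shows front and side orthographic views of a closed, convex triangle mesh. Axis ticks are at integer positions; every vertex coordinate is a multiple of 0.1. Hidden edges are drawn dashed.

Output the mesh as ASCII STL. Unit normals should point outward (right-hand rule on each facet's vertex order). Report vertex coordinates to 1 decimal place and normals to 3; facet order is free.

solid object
 facet normal -0.451 0.008 0.892
  outer loop
   vertex 1.1 0.5 4.8
   vertex 3.1 1.8 5.8
   vertex 0.0 5.4 4.2
  endloop
 endfacet
 facet normal 0.186 -0.763 0.619
  outer loop
   vertex 1.1 0.5 4.8
   vertex 5.7 0.0 2.8
   vertex 3.1 1.8 5.8
  endloop
 endfacet
 facet normal -0.326 -0.763 -0.559
  outer loop
   vertex 1.1 0.5 4.8
   vertex 1.9 3.6 0.1
   vertex 5.7 0.0 2.8
  endloop
 endfacet
 facet normal 0.671 0.694 0.261
  outer loop
   vertex 2.3 3.4 3.6
   vertex 0.0 5.4 4.2
   vertex 3.1 1.8 5.8
  endloop
 endfacet
 facet normal 0.715 0.663 0.222
  outer loop
   vertex 2.3 3.4 3.6
   vertex 3.1 1.8 5.8
   vertex 5.7 0.0 2.8
  endloop
 endfacet
 facet normal 0.651 0.758 -0.031
  outer loop
   vertex 2.3 3.4 3.6
   vertex 1.9 3.6 0.1
   vertex 0.0 5.4 4.2
  endloop
 endfacet
 facet normal 0.702 0.711 -0.040
  outer loop
   vertex 2.3 3.4 3.6
   vertex 5.7 0.0 2.8
   vertex 1.9 3.6 0.1
  endloop
 endfacet
 facet normal 0.221 0.927 -0.304
  outer loop
   vertex 0.6 4.6 2.2
   vertex 0.0 5.4 4.2
   vertex 1.9 3.6 0.1
  endloop
 endfacet
 facet normal -0.953 -0.237 -0.191
  outer loop
   vertex 0.6 4.6 2.2
   vertex 1.1 0.5 4.8
   vertex 0.0 5.4 4.2
  endloop
 endfacet
 facet normal -0.863 -0.341 -0.372
  outer loop
   vertex 0.6 4.6 2.2
   vertex 1.9 3.6 0.1
   vertex 1.1 0.5 4.8
  endloop
 endfacet
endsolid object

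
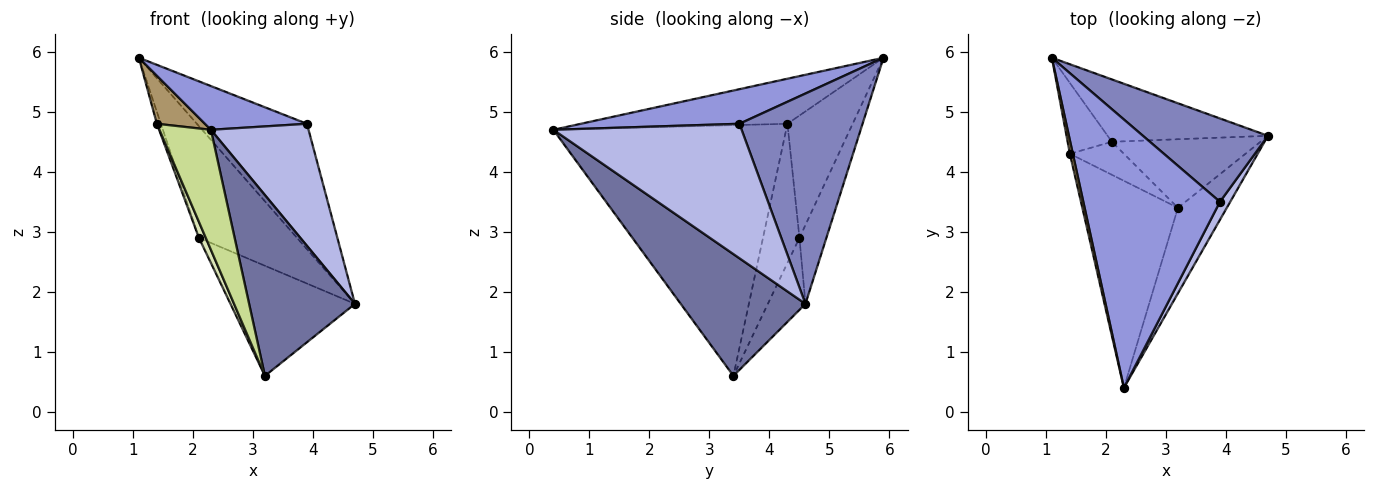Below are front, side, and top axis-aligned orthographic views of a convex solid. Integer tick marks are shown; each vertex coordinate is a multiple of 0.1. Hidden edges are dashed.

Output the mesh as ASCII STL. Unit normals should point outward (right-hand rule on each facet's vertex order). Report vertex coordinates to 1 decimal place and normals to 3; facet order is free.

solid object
 facet normal 0.729 -0.619 -0.293
  outer loop
   vertex 3.2 3.4 0.6
   vertex 4.7 4.6 1.8
   vertex 2.3 0.4 4.7
  endloop
 endfacet
 facet normal 0.682 0.609 0.405
  outer loop
   vertex 3.9 3.5 4.8
   vertex 4.7 4.6 1.8
   vertex 1.1 5.9 5.9
  endloop
 endfacet
 facet normal 0.242 -0.156 0.958
  outer loop
   vertex 3.9 3.5 4.8
   vertex 1.1 5.9 5.9
   vertex 2.3 0.4 4.7
  endloop
 endfacet
 facet normal 0.886 -0.459 0.068
  outer loop
   vertex 3.9 3.5 4.8
   vertex 2.3 0.4 4.7
   vertex 4.7 4.6 1.8
  endloop
 endfacet
 facet normal -0.233 0.849 -0.474
  outer loop
   vertex 2.1 4.5 2.9
   vertex 1.1 5.9 5.9
   vertex 4.7 4.6 1.8
  endloop
 endfacet
 facet normal -0.248 0.822 -0.512
  outer loop
   vertex 2.1 4.5 2.9
   vertex 4.7 4.6 1.8
   vertex 3.2 3.4 0.6
  endloop
 endfacet
 facet normal -0.915 -0.202 -0.349
  outer loop
   vertex 1.4 4.3 4.8
   vertex 3.2 3.4 0.6
   vertex 2.3 0.4 4.7
  endloop
 endfacet
 facet normal -0.918 -0.173 -0.356
  outer loop
   vertex 1.4 4.3 4.8
   vertex 2.1 4.5 2.9
   vertex 3.2 3.4 0.6
  endloop
 endfacet
 facet normal -0.972 -0.226 0.064
  outer loop
   vertex 1.4 4.3 4.8
   vertex 2.3 0.4 4.7
   vertex 1.1 5.9 5.9
  endloop
 endfacet
 facet normal -0.939 0.058 -0.340
  outer loop
   vertex 1.4 4.3 4.8
   vertex 1.1 5.9 5.9
   vertex 2.1 4.5 2.9
  endloop
 endfacet
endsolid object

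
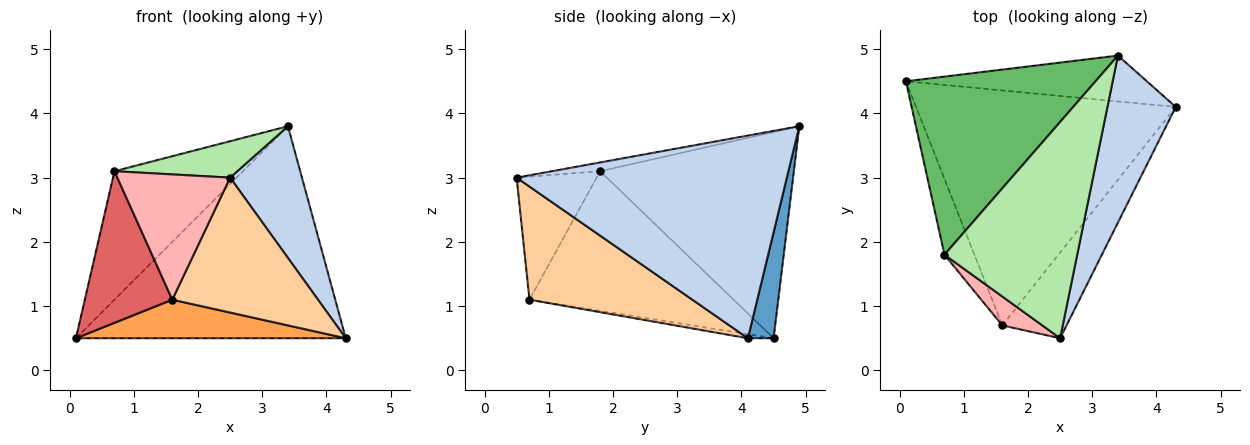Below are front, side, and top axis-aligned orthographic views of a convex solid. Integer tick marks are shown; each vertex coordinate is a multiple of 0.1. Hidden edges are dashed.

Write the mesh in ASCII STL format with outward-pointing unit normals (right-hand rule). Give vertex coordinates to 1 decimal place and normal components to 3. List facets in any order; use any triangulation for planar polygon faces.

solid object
 facet normal 0.093 0.973 -0.211
  outer loop
   vertex 3.4 4.9 3.8
   vertex 4.3 4.1 0.5
   vertex 0.1 4.5 0.5
  endloop
 endfacet
 facet normal 0.919 -0.244 0.310
  outer loop
   vertex 3.4 4.9 3.8
   vertex 2.5 0.5 3.0
   vertex 4.3 4.1 0.5
  endloop
 endfacet
 facet normal -0.015 -0.162 -0.987
  outer loop
   vertex 1.6 0.7 1.1
   vertex 0.1 4.5 0.5
   vertex 4.3 4.1 0.5
  endloop
 endfacet
 facet normal 0.686 -0.614 -0.390
  outer loop
   vertex 1.6 0.7 1.1
   vertex 4.3 4.1 0.5
   vertex 2.5 0.5 3.0
  endloop
 endfacet
 facet normal -0.661 0.439 0.608
  outer loop
   vertex 0.7 1.8 3.1
   vertex 3.4 4.9 3.8
   vertex 0.1 4.5 0.5
  endloop
 endfacet
 facet normal -0.065 -0.166 0.984
  outer loop
   vertex 0.7 1.8 3.1
   vertex 2.5 0.5 3.0
   vertex 3.4 4.9 3.8
  endloop
 endfacet
 facet normal -0.902 -0.386 -0.193
  outer loop
   vertex 0.7 1.8 3.1
   vertex 0.1 4.5 0.5
   vertex 1.6 0.7 1.1
  endloop
 endfacet
 facet normal -0.569 -0.802 0.185
  outer loop
   vertex 0.7 1.8 3.1
   vertex 1.6 0.7 1.1
   vertex 2.5 0.5 3.0
  endloop
 endfacet
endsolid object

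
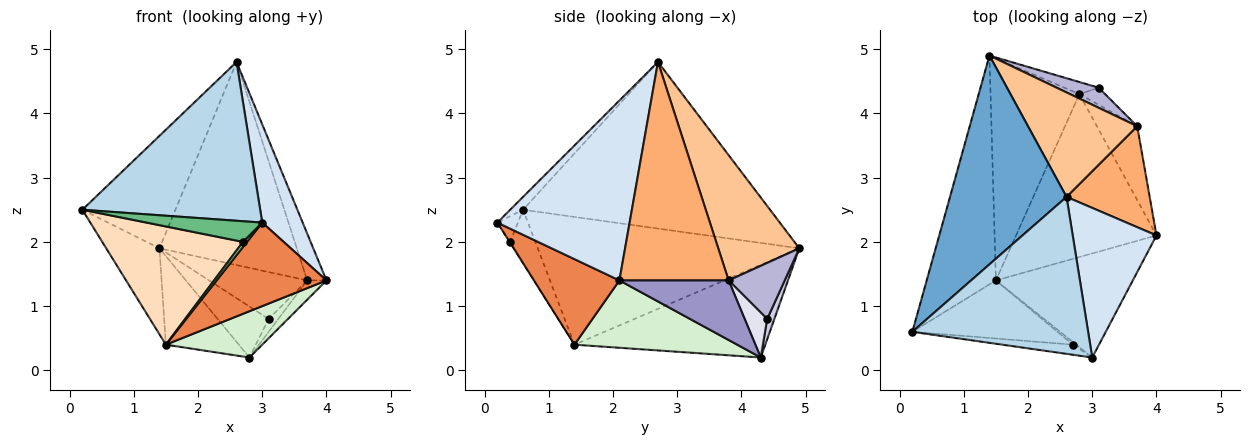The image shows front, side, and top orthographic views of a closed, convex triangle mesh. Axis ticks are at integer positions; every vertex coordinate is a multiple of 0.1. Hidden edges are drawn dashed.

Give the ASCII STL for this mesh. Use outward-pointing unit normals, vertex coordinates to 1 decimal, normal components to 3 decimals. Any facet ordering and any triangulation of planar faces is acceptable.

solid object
 facet normal -0.783 0.295 0.548
  outer loop
   vertex 2.6 2.7 4.8
   vertex 1.4 4.9 1.9
   vertex 0.2 0.6 2.5
  endloop
 endfacet
 facet normal -0.866 0.176 -0.469
  outer loop
   vertex 1.5 1.4 0.4
   vertex 0.2 0.6 2.5
   vertex 1.4 4.9 1.9
  endloop
 endfacet
 facet normal -0.051 -0.710 0.702
  outer loop
   vertex 3.0 0.2 2.3
   vertex 2.6 2.7 4.8
   vertex 0.2 0.6 2.5
  endloop
 endfacet
 facet normal 0.874 -0.267 0.407
  outer loop
   vertex 3.0 0.2 2.3
   vertex 4.0 2.1 1.4
   vertex 2.6 2.7 4.8
  endloop
 endfacet
 facet normal 0.438 -0.563 -0.701
  outer loop
   vertex 3.0 0.2 2.3
   vertex 1.5 1.4 0.4
   vertex 4.0 2.1 1.4
  endloop
 endfacet
 facet normal 0.922 0.163 0.351
  outer loop
   vertex 3.7 3.8 1.4
   vertex 2.6 2.7 4.8
   vertex 4.0 2.1 1.4
  endloop
 endfacet
 facet normal 0.465 0.787 0.405
  outer loop
   vertex 3.7 3.8 1.4
   vertex 1.4 4.9 1.9
   vertex 2.6 2.7 4.8
  endloop
 endfacet
 facet normal -0.158 -0.886 -0.435
  outer loop
   vertex 2.7 0.4 2.0
   vertex 0.2 0.6 2.5
   vertex 1.5 1.4 0.4
  endloop
 endfacet
 facet normal -0.158 -0.887 -0.434
  outer loop
   vertex 2.7 0.4 2.0
   vertex 3.0 0.2 2.3
   vertex 0.2 0.6 2.5
  endloop
 endfacet
 facet normal -0.147 -0.885 -0.442
  outer loop
   vertex 2.7 0.4 2.0
   vertex 1.5 1.4 0.4
   vertex 3.0 0.2 2.3
  endloop
 endfacet
 facet normal -0.696 0.266 -0.667
  outer loop
   vertex 2.8 4.3 0.2
   vertex 1.5 1.4 0.4
   vertex 1.4 4.9 1.9
  endloop
 endfacet
 facet normal 0.419 -0.248 -0.874
  outer loop
   vertex 2.8 4.3 0.2
   vertex 4.0 2.1 1.4
   vertex 1.5 1.4 0.4
  endloop
 endfacet
 facet normal 0.820 0.145 -0.554
  outer loop
   vertex 2.8 4.3 0.2
   vertex 3.7 3.8 1.4
   vertex 4.0 2.1 1.4
  endloop
 endfacet
 facet normal 0.465 0.814 0.349
  outer loop
   vertex 3.1 4.4 0.8
   vertex 1.4 4.9 1.9
   vertex 3.7 3.8 1.4
  endloop
 endfacet
 facet normal 0.136 0.964 -0.229
  outer loop
   vertex 3.1 4.4 0.8
   vertex 2.8 4.3 0.2
   vertex 1.4 4.9 1.9
  endloop
 endfacet
 facet normal 0.814 0.349 -0.465
  outer loop
   vertex 3.1 4.4 0.8
   vertex 3.7 3.8 1.4
   vertex 2.8 4.3 0.2
  endloop
 endfacet
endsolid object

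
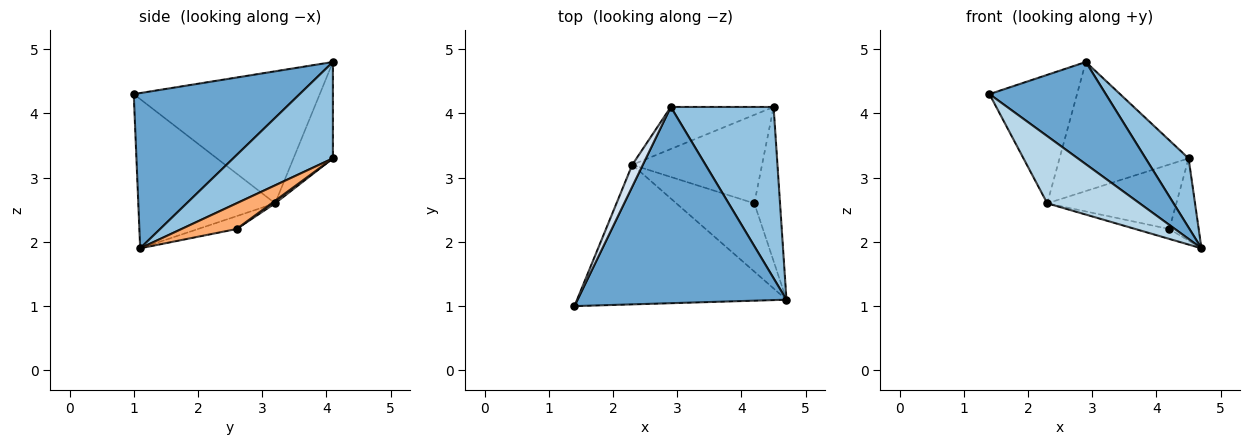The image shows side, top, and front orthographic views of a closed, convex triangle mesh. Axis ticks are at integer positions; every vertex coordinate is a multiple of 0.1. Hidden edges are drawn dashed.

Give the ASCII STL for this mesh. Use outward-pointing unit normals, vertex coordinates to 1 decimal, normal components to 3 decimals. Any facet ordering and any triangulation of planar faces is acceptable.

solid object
 facet normal 0.550 -0.386 0.741
  outer loop
   vertex 2.9 4.1 4.8
   vertex 1.4 1.0 4.3
   vertex 4.7 1.1 1.9
  endloop
 endfacet
 facet normal 0.656 -0.283 0.700
  outer loop
   vertex 4.5 4.1 3.3
   vertex 2.9 4.1 4.8
   vertex 4.7 1.1 1.9
  endloop
 endfacet
 facet normal -0.540 -0.365 -0.758
  outer loop
   vertex 2.3 3.2 2.6
   vertex 4.7 1.1 1.9
   vertex 1.4 1.0 4.3
  endloop
 endfacet
 facet normal -0.902 0.425 0.072
  outer loop
   vertex 2.3 3.2 2.6
   vertex 1.4 1.0 4.3
   vertex 2.9 4.1 4.8
  endloop
 endfacet
 facet normal -0.279 0.913 -0.297
  outer loop
   vertex 2.3 3.2 2.6
   vertex 2.9 4.1 4.8
   vertex 4.5 4.1 3.3
  endloop
 endfacet
 facet normal 0.662 0.353 -0.662
  outer loop
   vertex 4.2 2.6 2.2
   vertex 4.5 4.1 3.3
   vertex 4.7 1.1 1.9
  endloop
 endfacet
 facet normal -0.161 0.142 -0.977
  outer loop
   vertex 4.2 2.6 2.2
   vertex 4.7 1.1 1.9
   vertex 2.3 3.2 2.6
  endloop
 endfacet
 facet normal 0.016 0.589 -0.808
  outer loop
   vertex 4.2 2.6 2.2
   vertex 2.3 3.2 2.6
   vertex 4.5 4.1 3.3
  endloop
 endfacet
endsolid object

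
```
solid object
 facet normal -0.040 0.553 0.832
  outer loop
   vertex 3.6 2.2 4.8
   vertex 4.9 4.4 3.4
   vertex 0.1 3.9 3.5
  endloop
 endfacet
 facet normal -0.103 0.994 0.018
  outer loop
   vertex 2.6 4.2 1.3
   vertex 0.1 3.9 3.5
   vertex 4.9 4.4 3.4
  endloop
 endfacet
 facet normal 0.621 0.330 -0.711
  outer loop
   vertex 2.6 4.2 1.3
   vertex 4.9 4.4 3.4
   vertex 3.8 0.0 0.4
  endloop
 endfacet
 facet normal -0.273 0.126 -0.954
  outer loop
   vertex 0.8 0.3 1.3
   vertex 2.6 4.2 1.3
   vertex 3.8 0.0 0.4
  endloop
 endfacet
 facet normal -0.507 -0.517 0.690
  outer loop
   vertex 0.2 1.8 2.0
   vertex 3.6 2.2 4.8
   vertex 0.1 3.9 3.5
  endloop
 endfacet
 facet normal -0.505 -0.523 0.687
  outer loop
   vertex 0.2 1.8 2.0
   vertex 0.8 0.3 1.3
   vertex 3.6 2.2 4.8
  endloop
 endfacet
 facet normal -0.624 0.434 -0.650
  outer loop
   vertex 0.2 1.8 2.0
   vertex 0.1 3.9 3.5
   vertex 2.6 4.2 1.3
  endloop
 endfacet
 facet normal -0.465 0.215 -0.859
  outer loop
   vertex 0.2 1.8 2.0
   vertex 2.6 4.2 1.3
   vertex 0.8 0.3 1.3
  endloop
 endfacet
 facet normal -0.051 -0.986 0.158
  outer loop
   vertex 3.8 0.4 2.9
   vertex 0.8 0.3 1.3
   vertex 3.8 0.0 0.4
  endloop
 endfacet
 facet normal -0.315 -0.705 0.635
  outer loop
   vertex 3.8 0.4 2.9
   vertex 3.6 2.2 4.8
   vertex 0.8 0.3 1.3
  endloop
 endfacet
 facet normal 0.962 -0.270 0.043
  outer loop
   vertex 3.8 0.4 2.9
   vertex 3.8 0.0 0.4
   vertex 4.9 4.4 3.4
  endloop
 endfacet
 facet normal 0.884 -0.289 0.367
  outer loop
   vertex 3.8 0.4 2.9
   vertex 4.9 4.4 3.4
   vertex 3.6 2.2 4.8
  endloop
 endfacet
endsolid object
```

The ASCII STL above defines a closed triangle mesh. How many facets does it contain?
12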